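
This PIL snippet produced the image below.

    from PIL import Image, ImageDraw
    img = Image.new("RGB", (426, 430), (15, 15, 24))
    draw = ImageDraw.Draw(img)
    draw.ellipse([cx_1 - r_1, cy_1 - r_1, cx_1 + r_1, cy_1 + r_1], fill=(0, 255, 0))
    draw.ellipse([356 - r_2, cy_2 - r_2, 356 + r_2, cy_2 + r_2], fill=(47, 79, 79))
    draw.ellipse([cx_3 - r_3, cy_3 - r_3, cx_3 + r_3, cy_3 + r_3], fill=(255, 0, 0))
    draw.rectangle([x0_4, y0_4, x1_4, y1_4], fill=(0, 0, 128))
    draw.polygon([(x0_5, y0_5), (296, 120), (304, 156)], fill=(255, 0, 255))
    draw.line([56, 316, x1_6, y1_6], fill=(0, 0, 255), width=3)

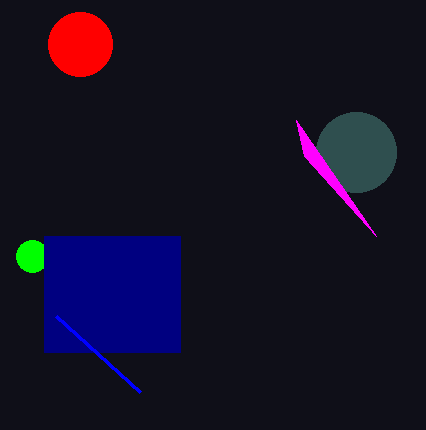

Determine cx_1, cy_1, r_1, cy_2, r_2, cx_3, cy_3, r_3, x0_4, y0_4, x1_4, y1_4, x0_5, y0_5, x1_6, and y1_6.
cx_1 = 32; cy_1 = 256; r_1 = 16; cy_2 = 152; r_2 = 40; cx_3 = 80; cy_3 = 44; r_3 = 32; x0_4 = 44; y0_4 = 236; x1_4 = 180; y1_4 = 352; x0_5 = 376; y0_5 = 236; x1_6 = 140; y1_6 = 392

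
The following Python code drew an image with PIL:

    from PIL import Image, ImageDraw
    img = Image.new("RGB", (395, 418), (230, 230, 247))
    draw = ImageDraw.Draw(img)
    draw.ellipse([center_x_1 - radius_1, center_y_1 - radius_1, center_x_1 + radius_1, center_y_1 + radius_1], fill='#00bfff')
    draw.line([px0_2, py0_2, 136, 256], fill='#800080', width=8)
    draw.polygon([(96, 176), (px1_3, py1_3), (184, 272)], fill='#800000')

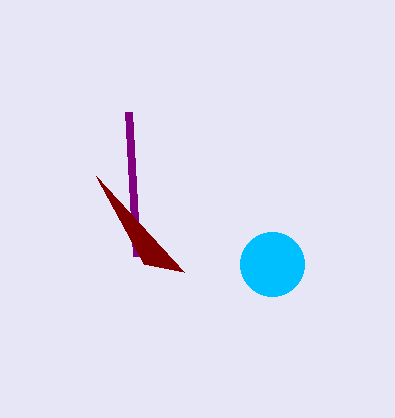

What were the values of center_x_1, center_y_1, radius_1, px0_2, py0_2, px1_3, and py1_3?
center_x_1 = 272; center_y_1 = 264; radius_1 = 32; px0_2 = 128; py0_2 = 112; px1_3 = 144; py1_3 = 264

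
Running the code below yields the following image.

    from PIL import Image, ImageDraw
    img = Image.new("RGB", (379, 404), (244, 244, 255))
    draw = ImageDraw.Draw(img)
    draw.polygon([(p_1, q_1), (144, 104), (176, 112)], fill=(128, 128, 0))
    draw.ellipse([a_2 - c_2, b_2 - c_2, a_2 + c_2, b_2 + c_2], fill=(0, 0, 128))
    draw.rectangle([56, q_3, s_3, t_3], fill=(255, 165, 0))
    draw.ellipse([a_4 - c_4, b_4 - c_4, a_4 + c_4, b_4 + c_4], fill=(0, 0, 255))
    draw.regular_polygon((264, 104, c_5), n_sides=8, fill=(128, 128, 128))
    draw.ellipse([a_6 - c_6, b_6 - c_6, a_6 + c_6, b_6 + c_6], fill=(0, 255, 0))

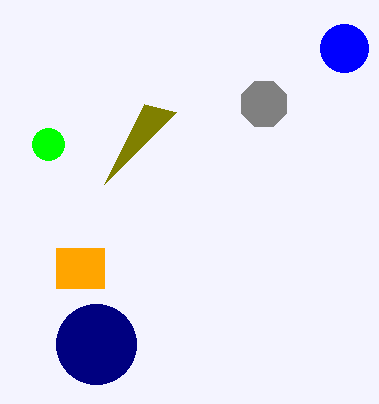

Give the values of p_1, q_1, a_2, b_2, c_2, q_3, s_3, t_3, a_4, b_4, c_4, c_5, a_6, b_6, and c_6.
p_1 = 104, q_1 = 184, a_2 = 96, b_2 = 344, c_2 = 40, q_3 = 248, s_3 = 104, t_3 = 288, a_4 = 344, b_4 = 48, c_4 = 24, c_5 = 24, a_6 = 48, b_6 = 144, c_6 = 16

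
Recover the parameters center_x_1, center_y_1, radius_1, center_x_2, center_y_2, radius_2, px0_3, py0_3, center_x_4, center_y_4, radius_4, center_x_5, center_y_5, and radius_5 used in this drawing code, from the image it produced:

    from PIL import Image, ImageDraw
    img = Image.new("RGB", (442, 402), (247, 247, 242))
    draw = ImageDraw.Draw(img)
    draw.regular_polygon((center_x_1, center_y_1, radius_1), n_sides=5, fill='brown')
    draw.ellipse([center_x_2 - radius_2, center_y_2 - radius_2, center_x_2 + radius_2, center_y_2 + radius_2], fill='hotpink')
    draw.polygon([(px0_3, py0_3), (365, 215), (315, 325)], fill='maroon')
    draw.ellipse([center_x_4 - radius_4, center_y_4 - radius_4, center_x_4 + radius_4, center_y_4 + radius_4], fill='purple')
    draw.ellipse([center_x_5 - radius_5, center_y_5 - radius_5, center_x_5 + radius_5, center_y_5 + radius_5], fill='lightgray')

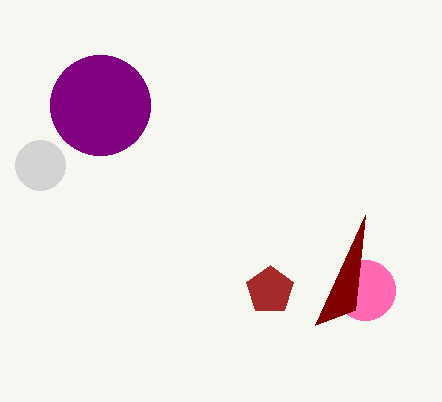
center_x_1 = 270
center_y_1 = 290
radius_1 = 25
center_x_2 = 365
center_y_2 = 290
radius_2 = 30
px0_3 = 355
py0_3 = 310
center_x_4 = 100
center_y_4 = 105
radius_4 = 50
center_x_5 = 40
center_y_5 = 165
radius_5 = 25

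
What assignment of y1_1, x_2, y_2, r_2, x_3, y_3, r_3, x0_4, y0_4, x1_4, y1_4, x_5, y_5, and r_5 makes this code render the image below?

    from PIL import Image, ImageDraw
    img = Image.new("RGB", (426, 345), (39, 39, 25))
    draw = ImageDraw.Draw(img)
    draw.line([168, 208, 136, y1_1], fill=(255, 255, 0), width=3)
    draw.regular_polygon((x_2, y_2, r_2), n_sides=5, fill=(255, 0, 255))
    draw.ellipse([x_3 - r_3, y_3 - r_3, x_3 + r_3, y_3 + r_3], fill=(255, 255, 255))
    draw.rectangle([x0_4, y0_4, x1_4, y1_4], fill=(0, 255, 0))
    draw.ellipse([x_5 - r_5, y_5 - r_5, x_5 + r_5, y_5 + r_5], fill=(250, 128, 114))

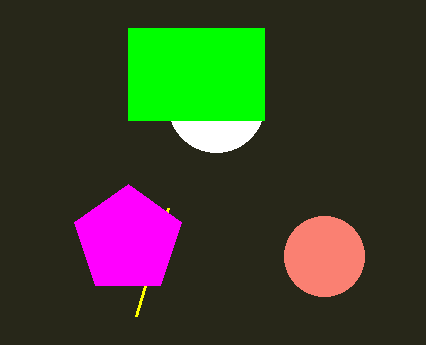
y1_1 = 316
x_2 = 128
y_2 = 240
r_2 = 56
x_3 = 216
y_3 = 104
r_3 = 48
x0_4 = 128
y0_4 = 28
x1_4 = 264
y1_4 = 120
x_5 = 324
y_5 = 256
r_5 = 40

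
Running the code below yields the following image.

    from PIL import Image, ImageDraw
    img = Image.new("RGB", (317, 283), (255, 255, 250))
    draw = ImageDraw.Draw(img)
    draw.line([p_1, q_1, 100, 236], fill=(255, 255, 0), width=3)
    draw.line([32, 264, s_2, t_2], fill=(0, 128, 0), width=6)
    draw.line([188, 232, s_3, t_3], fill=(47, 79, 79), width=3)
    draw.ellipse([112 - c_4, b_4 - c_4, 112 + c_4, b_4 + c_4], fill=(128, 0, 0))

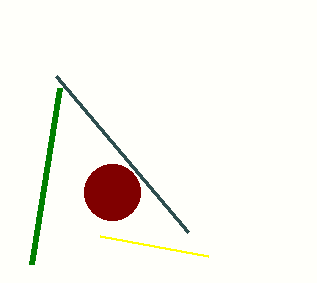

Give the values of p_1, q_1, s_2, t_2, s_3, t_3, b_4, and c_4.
p_1 = 208
q_1 = 256
s_2 = 60
t_2 = 88
s_3 = 56
t_3 = 76
b_4 = 192
c_4 = 28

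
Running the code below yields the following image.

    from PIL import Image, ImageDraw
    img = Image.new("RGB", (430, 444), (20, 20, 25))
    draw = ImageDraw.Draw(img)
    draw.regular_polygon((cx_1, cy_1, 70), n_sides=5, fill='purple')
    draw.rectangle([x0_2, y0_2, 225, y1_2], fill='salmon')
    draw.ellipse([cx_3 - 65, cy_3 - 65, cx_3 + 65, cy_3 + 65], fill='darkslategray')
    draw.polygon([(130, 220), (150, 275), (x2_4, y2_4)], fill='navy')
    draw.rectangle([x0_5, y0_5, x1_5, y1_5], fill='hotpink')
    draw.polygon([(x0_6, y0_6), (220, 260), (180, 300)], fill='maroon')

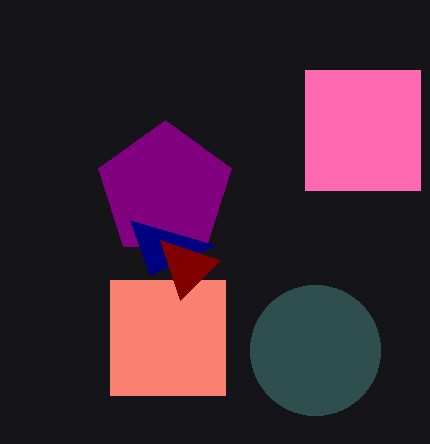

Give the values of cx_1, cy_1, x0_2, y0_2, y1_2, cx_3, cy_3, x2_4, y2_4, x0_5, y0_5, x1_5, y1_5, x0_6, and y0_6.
cx_1 = 165, cy_1 = 190, x0_2 = 110, y0_2 = 280, y1_2 = 395, cx_3 = 315, cy_3 = 350, x2_4 = 215, y2_4 = 245, x0_5 = 305, y0_5 = 70, x1_5 = 420, y1_5 = 190, x0_6 = 160, y0_6 = 240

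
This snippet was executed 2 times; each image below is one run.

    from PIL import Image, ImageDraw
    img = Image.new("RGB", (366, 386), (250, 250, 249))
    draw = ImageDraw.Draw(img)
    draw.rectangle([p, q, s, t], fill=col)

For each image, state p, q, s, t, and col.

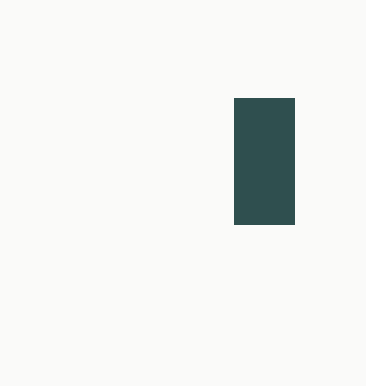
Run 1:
p = 234, q = 98, s = 294, t = 224, col = 'darkslategray'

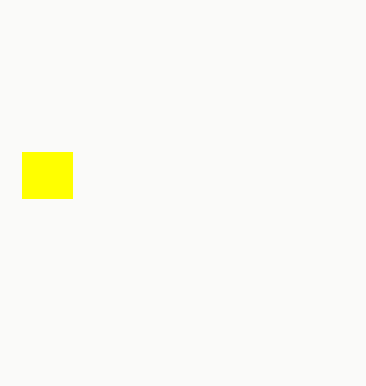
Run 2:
p = 22, q = 152, s = 72, t = 198, col = 'yellow'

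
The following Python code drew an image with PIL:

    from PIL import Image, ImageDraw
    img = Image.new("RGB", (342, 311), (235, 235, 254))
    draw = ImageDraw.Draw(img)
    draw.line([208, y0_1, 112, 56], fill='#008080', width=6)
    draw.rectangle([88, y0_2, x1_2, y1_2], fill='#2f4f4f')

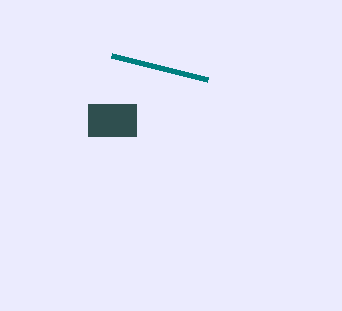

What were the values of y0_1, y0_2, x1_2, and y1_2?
y0_1 = 80
y0_2 = 104
x1_2 = 136
y1_2 = 136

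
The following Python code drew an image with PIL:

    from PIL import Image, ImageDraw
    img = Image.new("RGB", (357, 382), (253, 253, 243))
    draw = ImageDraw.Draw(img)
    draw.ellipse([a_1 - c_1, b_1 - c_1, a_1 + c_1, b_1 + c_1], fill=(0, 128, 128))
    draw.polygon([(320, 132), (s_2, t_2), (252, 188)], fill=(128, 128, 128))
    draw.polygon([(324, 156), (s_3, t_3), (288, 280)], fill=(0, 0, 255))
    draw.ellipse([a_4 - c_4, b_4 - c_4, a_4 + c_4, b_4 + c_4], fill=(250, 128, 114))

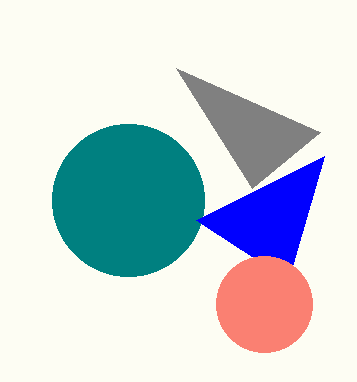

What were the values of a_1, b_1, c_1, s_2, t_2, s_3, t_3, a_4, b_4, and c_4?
a_1 = 128; b_1 = 200; c_1 = 76; s_2 = 176; t_2 = 68; s_3 = 196; t_3 = 220; a_4 = 264; b_4 = 304; c_4 = 48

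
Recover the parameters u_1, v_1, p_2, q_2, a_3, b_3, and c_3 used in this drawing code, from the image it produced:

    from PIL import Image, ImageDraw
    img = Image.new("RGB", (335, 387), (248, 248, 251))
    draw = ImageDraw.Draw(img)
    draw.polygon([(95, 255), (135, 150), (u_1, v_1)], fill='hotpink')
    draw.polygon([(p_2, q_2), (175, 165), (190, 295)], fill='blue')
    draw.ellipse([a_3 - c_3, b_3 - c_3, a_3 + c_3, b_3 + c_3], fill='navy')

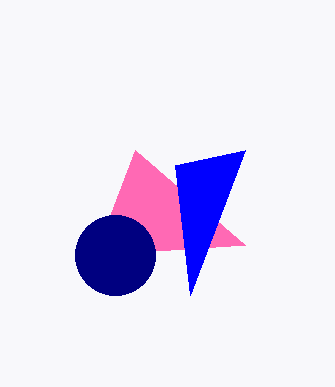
u_1 = 245; v_1 = 245; p_2 = 245; q_2 = 150; a_3 = 115; b_3 = 255; c_3 = 40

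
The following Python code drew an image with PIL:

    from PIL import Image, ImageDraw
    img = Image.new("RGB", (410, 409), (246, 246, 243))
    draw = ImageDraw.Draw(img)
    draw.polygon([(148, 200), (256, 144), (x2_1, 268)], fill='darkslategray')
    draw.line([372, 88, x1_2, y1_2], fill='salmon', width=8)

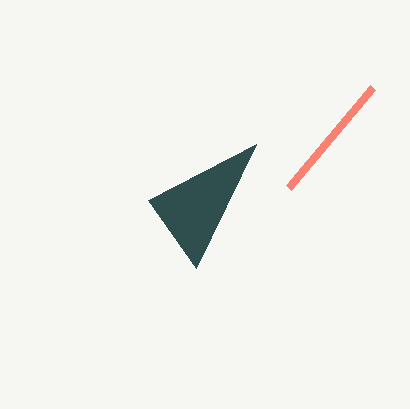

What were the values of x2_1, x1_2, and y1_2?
x2_1 = 196, x1_2 = 288, y1_2 = 188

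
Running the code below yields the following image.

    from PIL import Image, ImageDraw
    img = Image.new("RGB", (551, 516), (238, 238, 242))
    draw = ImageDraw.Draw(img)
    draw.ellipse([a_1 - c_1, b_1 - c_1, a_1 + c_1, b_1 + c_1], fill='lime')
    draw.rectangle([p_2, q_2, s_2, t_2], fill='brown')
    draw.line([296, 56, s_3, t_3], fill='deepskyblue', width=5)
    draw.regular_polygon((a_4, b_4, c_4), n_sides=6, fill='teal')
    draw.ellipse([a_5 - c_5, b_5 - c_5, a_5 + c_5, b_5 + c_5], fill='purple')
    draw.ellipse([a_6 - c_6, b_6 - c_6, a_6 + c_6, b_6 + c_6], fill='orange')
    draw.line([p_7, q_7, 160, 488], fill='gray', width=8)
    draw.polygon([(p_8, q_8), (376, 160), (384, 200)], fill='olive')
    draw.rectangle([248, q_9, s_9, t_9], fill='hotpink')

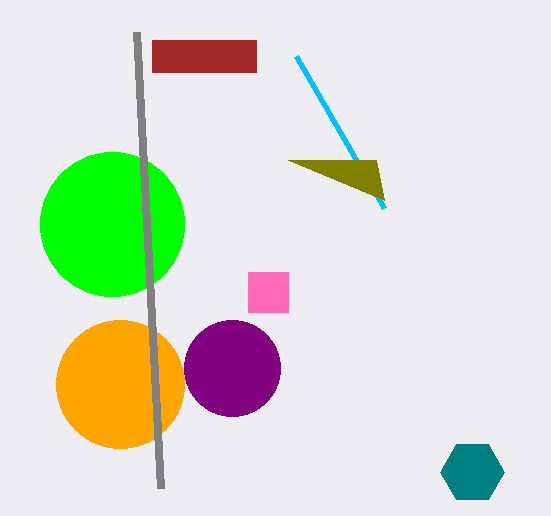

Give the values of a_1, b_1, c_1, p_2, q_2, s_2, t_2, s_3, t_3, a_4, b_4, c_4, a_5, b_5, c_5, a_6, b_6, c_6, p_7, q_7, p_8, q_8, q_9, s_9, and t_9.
a_1 = 112; b_1 = 224; c_1 = 72; p_2 = 152; q_2 = 40; s_2 = 256; t_2 = 72; s_3 = 384; t_3 = 208; a_4 = 472; b_4 = 472; c_4 = 32; a_5 = 232; b_5 = 368; c_5 = 48; a_6 = 120; b_6 = 384; c_6 = 64; p_7 = 136; q_7 = 32; p_8 = 288; q_8 = 160; q_9 = 272; s_9 = 288; t_9 = 312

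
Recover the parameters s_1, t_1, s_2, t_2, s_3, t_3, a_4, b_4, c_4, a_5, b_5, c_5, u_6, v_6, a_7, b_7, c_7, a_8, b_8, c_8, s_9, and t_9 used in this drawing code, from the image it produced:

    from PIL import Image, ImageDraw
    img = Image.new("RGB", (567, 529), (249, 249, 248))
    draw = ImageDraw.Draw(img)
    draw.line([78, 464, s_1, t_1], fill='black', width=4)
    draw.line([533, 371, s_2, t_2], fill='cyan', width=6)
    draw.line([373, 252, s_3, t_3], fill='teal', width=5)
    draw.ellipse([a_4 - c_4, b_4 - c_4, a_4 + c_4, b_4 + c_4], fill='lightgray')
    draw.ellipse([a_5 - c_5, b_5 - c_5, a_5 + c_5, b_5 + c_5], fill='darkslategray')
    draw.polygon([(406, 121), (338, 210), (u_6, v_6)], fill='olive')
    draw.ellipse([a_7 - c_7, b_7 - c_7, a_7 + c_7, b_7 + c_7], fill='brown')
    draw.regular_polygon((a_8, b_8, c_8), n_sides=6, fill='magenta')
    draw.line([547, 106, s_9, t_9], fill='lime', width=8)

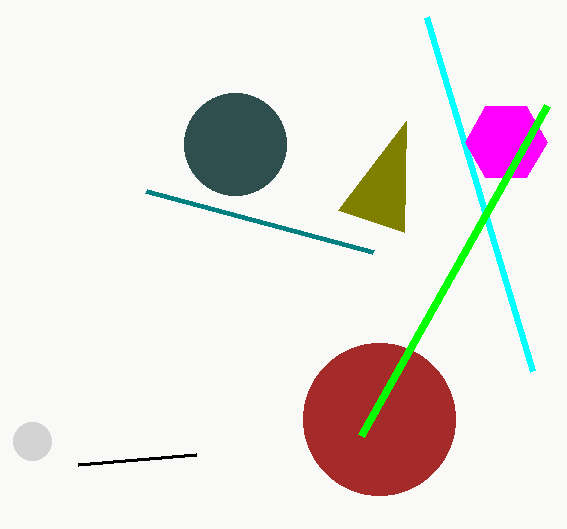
s_1 = 196
t_1 = 454
s_2 = 427
t_2 = 17
s_3 = 146
t_3 = 191
a_4 = 32
b_4 = 441
c_4 = 19
a_5 = 235
b_5 = 144
c_5 = 51
u_6 = 404
v_6 = 232
a_7 = 379
b_7 = 419
c_7 = 76
a_8 = 506
b_8 = 142
c_8 = 41
s_9 = 361
t_9 = 436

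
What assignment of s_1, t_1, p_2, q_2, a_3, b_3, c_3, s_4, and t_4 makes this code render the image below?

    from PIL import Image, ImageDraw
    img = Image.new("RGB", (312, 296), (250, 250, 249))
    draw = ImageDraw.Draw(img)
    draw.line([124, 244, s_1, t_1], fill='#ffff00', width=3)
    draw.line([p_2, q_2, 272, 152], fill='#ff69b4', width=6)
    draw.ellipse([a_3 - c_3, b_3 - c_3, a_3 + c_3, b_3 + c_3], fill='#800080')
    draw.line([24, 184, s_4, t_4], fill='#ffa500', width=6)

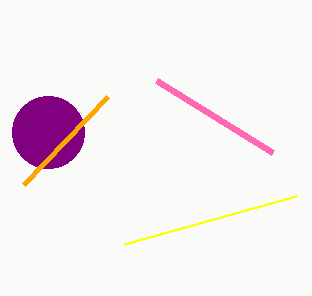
s_1 = 296, t_1 = 196, p_2 = 156, q_2 = 80, a_3 = 48, b_3 = 132, c_3 = 36, s_4 = 108, t_4 = 96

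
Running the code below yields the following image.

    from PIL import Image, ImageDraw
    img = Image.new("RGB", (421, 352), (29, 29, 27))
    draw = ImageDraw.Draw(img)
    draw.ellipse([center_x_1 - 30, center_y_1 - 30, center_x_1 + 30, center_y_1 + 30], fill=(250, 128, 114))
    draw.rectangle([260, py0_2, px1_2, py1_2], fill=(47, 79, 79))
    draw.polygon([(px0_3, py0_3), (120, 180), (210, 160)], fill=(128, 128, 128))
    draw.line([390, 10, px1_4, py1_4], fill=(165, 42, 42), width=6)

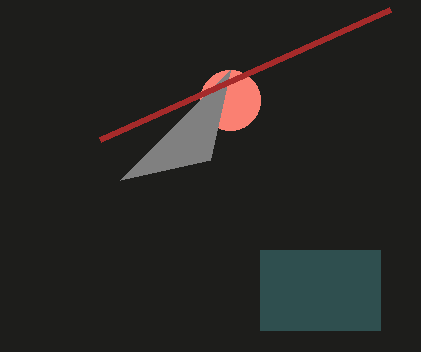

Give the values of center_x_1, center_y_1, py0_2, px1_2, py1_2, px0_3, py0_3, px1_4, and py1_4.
center_x_1 = 230
center_y_1 = 100
py0_2 = 250
px1_2 = 380
py1_2 = 330
px0_3 = 230
py0_3 = 70
px1_4 = 100
py1_4 = 140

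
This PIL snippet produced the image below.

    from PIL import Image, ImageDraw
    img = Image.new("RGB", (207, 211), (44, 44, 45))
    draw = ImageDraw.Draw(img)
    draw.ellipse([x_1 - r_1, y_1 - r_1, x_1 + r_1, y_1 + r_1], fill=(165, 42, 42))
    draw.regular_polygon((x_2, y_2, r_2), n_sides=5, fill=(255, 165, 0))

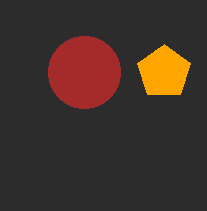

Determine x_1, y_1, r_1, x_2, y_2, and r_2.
x_1 = 84, y_1 = 72, r_1 = 36, x_2 = 164, y_2 = 72, r_2 = 28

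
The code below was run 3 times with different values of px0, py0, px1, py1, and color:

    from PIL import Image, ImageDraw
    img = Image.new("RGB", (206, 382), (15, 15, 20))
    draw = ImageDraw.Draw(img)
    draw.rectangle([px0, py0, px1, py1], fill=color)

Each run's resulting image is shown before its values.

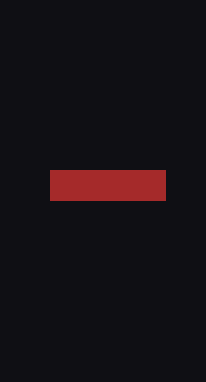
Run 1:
px0 = 50; py0 = 170; px1 = 165; py1 = 200; color = 'brown'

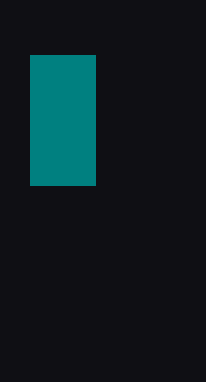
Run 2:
px0 = 30, py0 = 55, px1 = 95, py1 = 185, color = 'teal'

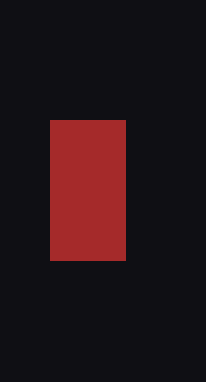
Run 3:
px0 = 50
py0 = 120
px1 = 125
py1 = 260
color = 'brown'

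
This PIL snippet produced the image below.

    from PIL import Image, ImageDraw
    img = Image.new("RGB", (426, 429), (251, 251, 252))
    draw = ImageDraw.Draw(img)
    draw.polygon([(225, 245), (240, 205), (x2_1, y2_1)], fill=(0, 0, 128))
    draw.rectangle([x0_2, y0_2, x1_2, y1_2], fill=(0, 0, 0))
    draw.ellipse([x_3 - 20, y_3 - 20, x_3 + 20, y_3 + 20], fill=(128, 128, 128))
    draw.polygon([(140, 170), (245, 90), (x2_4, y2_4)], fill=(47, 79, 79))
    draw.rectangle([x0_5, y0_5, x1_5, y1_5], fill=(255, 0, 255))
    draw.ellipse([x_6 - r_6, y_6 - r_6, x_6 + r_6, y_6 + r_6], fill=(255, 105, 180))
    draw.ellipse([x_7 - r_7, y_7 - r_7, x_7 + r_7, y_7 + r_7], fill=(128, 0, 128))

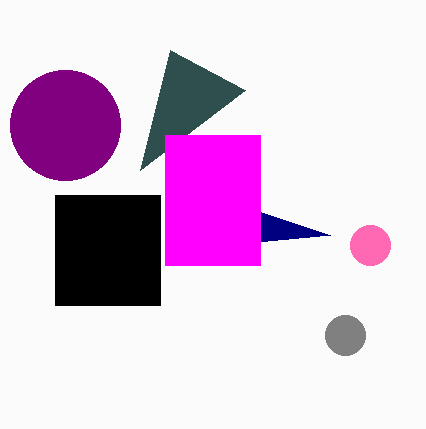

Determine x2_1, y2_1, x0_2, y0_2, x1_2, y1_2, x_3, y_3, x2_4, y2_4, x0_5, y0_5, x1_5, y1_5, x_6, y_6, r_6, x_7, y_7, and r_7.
x2_1 = 330
y2_1 = 235
x0_2 = 55
y0_2 = 195
x1_2 = 160
y1_2 = 305
x_3 = 345
y_3 = 335
x2_4 = 170
y2_4 = 50
x0_5 = 165
y0_5 = 135
x1_5 = 260
y1_5 = 265
x_6 = 370
y_6 = 245
r_6 = 20
x_7 = 65
y_7 = 125
r_7 = 55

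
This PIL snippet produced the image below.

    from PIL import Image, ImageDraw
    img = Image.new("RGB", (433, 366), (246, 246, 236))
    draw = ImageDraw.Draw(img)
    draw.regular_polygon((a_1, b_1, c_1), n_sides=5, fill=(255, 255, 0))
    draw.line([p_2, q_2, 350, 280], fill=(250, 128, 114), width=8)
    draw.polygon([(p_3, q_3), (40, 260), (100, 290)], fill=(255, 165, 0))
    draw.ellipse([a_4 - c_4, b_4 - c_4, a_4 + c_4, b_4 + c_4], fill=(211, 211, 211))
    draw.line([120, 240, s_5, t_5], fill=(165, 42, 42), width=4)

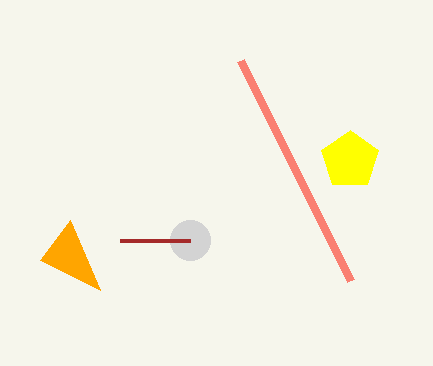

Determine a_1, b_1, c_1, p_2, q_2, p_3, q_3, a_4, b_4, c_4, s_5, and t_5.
a_1 = 350; b_1 = 160; c_1 = 30; p_2 = 240; q_2 = 60; p_3 = 70; q_3 = 220; a_4 = 190; b_4 = 240; c_4 = 20; s_5 = 190; t_5 = 240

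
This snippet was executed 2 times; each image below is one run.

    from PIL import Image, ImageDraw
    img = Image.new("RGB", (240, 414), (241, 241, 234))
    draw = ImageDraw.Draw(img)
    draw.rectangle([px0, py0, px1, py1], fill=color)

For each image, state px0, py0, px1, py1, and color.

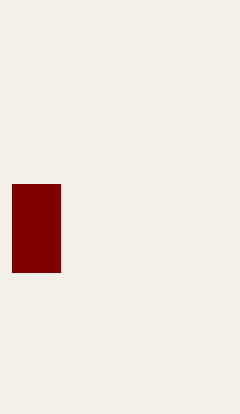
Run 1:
px0 = 12, py0 = 184, px1 = 60, py1 = 272, color = 'maroon'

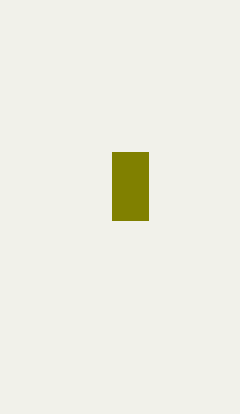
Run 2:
px0 = 112
py0 = 152
px1 = 148
py1 = 220
color = 'olive'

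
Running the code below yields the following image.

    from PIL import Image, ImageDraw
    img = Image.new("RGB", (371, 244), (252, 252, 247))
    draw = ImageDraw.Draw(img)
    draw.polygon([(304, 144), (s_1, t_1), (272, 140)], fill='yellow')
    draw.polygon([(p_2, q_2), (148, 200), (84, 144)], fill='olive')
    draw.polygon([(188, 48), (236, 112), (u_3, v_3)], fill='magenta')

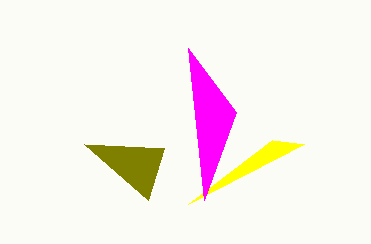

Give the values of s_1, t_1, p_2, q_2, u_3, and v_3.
s_1 = 188
t_1 = 204
p_2 = 164
q_2 = 148
u_3 = 204
v_3 = 200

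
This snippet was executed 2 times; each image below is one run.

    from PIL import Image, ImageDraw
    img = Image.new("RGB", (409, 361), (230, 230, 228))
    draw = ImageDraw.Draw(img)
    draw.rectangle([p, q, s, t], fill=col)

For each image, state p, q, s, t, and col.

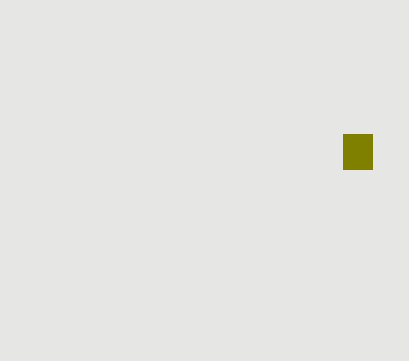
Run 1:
p = 343
q = 134
s = 372
t = 169
col = 'olive'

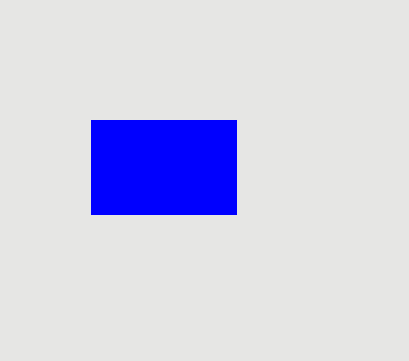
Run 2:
p = 91
q = 120
s = 236
t = 214
col = 'blue'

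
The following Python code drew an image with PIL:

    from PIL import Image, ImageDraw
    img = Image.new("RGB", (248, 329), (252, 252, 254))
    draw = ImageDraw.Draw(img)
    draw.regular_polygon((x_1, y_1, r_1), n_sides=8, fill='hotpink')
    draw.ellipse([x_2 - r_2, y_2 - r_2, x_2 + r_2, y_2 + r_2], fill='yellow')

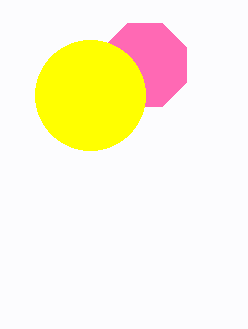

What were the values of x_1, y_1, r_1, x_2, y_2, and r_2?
x_1 = 145; y_1 = 65; r_1 = 45; x_2 = 90; y_2 = 95; r_2 = 55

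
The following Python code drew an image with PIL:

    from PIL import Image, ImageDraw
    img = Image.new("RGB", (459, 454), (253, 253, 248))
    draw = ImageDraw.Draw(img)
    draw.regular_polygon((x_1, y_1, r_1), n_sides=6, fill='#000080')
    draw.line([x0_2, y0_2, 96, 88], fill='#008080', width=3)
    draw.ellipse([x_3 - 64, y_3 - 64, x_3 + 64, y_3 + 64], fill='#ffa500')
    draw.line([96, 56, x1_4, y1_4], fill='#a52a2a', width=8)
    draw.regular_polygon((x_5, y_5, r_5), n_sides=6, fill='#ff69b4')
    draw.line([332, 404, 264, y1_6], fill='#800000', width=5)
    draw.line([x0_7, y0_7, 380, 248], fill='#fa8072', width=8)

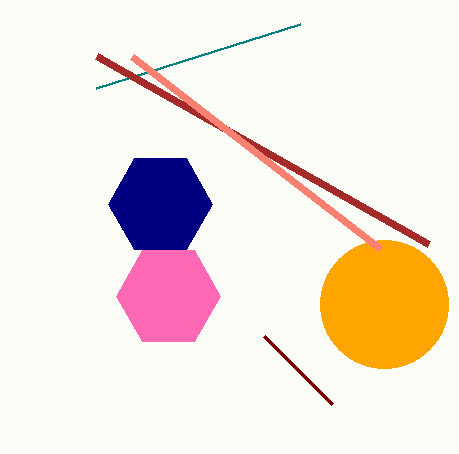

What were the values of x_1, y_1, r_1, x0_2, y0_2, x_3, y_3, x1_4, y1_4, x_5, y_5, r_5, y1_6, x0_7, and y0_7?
x_1 = 160
y_1 = 204
r_1 = 52
x0_2 = 300
y0_2 = 24
x_3 = 384
y_3 = 304
x1_4 = 428
y1_4 = 244
x_5 = 168
y_5 = 296
r_5 = 52
y1_6 = 336
x0_7 = 132
y0_7 = 56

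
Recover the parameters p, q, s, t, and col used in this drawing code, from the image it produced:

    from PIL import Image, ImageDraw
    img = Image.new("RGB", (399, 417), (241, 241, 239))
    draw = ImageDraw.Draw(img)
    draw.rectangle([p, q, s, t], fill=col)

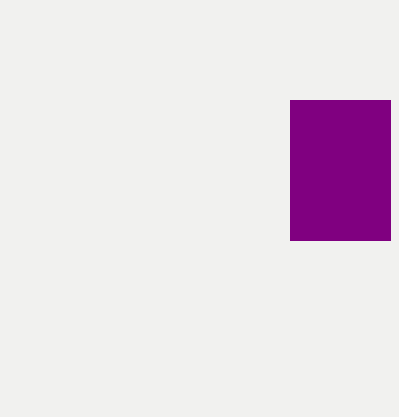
p = 290, q = 100, s = 390, t = 240, col = 'purple'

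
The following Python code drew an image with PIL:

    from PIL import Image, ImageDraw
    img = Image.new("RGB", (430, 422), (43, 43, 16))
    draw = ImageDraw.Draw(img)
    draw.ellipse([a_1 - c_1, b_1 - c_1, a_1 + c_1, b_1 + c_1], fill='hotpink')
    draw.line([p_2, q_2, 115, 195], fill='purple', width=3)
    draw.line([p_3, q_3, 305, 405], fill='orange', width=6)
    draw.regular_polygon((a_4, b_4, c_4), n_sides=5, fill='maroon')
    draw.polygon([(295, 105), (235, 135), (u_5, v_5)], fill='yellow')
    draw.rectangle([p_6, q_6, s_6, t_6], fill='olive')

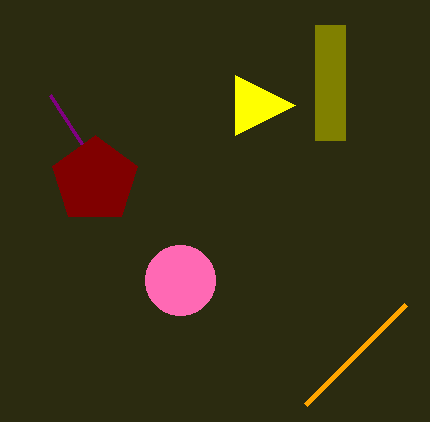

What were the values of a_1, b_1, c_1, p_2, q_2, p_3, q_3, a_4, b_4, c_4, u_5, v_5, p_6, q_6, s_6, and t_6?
a_1 = 180, b_1 = 280, c_1 = 35, p_2 = 50, q_2 = 95, p_3 = 405, q_3 = 305, a_4 = 95, b_4 = 180, c_4 = 45, u_5 = 235, v_5 = 75, p_6 = 315, q_6 = 25, s_6 = 345, t_6 = 140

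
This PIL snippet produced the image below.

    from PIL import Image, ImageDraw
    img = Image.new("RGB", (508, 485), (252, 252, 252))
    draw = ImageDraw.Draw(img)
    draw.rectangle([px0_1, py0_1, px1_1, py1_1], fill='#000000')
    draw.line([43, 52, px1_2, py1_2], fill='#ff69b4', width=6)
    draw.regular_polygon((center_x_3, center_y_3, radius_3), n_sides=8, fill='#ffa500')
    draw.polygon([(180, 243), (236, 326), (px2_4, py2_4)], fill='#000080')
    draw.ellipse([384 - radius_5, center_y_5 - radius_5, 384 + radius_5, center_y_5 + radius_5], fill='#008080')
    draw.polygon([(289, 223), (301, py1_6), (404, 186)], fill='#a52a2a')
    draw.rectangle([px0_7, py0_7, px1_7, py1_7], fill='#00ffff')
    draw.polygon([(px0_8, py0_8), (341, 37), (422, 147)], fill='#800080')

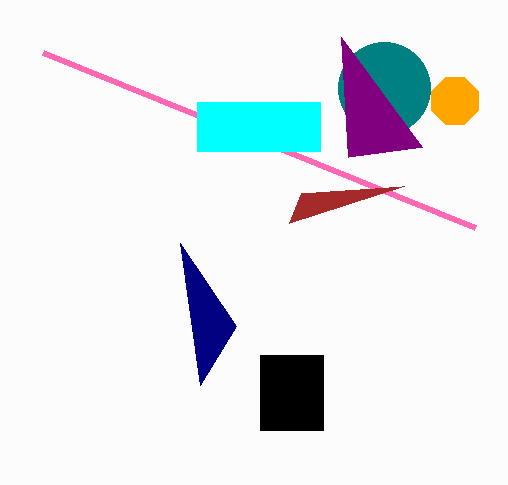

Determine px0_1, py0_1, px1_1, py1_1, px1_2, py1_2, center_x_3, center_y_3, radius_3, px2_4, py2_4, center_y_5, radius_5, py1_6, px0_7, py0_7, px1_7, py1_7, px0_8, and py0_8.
px0_1 = 260
py0_1 = 355
px1_1 = 323
py1_1 = 430
px1_2 = 475
py1_2 = 227
center_x_3 = 455
center_y_3 = 101
radius_3 = 25
px2_4 = 200
py2_4 = 385
center_y_5 = 88
radius_5 = 46
py1_6 = 193
px0_7 = 197
py0_7 = 102
px1_7 = 320
py1_7 = 151
px0_8 = 348
py0_8 = 157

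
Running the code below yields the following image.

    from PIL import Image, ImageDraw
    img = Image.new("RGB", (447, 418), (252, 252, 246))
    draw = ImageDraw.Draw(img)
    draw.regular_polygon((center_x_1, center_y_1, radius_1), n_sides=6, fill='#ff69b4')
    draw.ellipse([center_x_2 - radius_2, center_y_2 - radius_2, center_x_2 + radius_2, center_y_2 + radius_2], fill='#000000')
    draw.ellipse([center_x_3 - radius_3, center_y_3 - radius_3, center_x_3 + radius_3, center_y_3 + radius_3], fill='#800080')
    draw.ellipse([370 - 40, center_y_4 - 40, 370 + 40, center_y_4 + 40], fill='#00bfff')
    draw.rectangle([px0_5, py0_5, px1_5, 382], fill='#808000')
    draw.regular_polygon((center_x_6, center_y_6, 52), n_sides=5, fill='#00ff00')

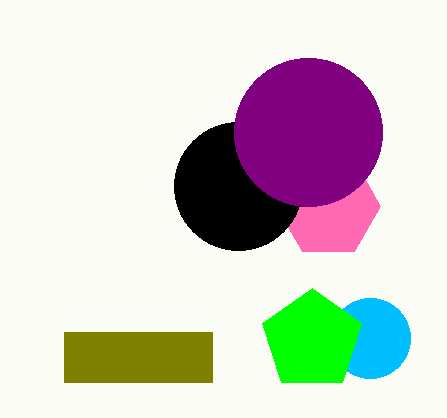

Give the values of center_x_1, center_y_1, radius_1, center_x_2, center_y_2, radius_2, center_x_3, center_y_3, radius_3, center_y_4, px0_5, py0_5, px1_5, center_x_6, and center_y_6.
center_x_1 = 328; center_y_1 = 206; radius_1 = 52; center_x_2 = 238; center_y_2 = 186; radius_2 = 64; center_x_3 = 308; center_y_3 = 132; radius_3 = 74; center_y_4 = 338; px0_5 = 64; py0_5 = 332; px1_5 = 212; center_x_6 = 312; center_y_6 = 340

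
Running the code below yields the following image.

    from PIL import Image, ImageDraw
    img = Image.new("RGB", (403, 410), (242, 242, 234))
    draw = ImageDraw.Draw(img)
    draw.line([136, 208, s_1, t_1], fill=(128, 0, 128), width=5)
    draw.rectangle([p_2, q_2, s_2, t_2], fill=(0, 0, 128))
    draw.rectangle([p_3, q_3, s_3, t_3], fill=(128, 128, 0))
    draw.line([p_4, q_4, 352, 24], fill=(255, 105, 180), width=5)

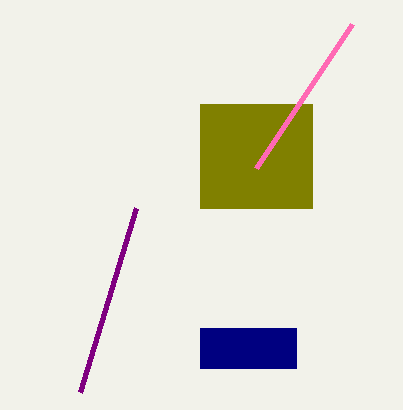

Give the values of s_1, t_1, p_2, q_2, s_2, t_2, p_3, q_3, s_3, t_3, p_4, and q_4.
s_1 = 80, t_1 = 392, p_2 = 200, q_2 = 328, s_2 = 296, t_2 = 368, p_3 = 200, q_3 = 104, s_3 = 312, t_3 = 208, p_4 = 256, q_4 = 168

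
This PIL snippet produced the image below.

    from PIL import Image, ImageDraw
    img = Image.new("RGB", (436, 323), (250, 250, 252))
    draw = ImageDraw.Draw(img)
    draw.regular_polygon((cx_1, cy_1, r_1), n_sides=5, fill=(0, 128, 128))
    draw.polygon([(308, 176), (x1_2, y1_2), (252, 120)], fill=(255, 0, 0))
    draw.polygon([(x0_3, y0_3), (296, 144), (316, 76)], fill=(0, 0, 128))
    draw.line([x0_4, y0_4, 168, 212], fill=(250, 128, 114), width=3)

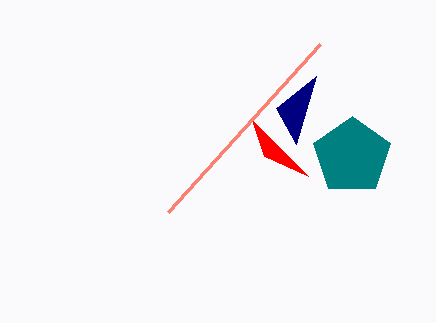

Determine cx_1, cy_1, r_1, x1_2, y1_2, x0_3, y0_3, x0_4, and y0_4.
cx_1 = 352
cy_1 = 156
r_1 = 40
x1_2 = 264
y1_2 = 156
x0_3 = 276
y0_3 = 108
x0_4 = 320
y0_4 = 44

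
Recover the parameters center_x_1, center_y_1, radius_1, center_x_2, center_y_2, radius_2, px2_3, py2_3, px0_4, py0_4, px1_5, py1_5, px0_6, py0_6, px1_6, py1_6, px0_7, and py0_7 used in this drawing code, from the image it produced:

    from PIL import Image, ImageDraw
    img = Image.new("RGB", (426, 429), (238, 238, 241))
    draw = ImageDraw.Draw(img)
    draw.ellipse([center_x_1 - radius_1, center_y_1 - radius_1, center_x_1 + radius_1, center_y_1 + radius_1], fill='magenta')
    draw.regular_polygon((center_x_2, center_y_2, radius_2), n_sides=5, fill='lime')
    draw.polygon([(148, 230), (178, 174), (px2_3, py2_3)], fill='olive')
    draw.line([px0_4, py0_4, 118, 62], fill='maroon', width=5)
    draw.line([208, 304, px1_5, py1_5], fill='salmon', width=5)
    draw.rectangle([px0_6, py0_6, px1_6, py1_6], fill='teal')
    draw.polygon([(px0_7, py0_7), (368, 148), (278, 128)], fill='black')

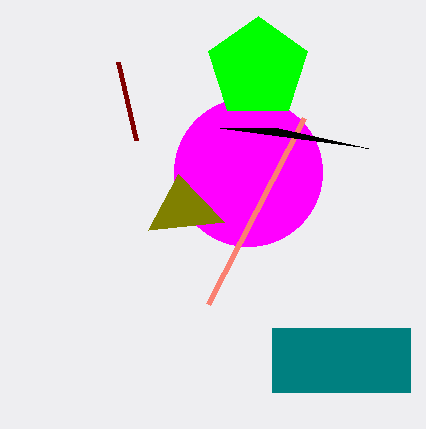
center_x_1 = 248; center_y_1 = 172; radius_1 = 74; center_x_2 = 258; center_y_2 = 68; radius_2 = 52; px2_3 = 224; py2_3 = 222; px0_4 = 136; py0_4 = 140; px1_5 = 304; py1_5 = 118; px0_6 = 272; py0_6 = 328; px1_6 = 410; py1_6 = 392; px0_7 = 220; py0_7 = 128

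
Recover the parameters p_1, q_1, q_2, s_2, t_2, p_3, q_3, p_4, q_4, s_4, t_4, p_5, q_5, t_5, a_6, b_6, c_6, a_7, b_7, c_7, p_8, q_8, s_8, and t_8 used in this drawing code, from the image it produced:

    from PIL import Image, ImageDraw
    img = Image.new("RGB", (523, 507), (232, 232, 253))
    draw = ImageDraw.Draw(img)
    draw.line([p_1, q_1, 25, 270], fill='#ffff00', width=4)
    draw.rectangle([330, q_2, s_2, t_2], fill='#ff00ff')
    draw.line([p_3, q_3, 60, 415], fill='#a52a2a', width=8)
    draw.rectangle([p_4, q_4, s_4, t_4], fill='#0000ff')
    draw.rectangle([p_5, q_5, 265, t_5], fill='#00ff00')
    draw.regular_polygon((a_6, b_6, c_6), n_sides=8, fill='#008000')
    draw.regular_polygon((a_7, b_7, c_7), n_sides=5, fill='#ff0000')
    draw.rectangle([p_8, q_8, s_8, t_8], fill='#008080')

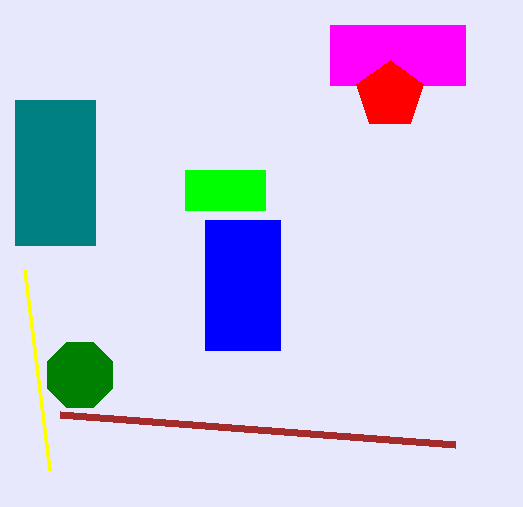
p_1 = 50; q_1 = 470; q_2 = 25; s_2 = 465; t_2 = 85; p_3 = 455; q_3 = 445; p_4 = 205; q_4 = 220; s_4 = 280; t_4 = 350; p_5 = 185; q_5 = 170; t_5 = 210; a_6 = 80; b_6 = 375; c_6 = 35; a_7 = 390; b_7 = 95; c_7 = 35; p_8 = 15; q_8 = 100; s_8 = 95; t_8 = 245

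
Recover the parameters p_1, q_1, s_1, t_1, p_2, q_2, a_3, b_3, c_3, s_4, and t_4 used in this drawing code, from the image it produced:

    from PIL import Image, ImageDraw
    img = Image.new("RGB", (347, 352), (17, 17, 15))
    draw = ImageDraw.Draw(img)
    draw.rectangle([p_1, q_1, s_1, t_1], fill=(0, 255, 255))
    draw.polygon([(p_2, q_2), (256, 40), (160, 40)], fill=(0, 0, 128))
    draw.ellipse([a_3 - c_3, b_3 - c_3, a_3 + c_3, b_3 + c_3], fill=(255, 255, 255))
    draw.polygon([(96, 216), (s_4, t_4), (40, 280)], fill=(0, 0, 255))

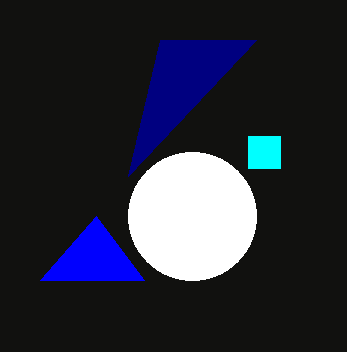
p_1 = 248; q_1 = 136; s_1 = 280; t_1 = 168; p_2 = 128; q_2 = 176; a_3 = 192; b_3 = 216; c_3 = 64; s_4 = 144; t_4 = 280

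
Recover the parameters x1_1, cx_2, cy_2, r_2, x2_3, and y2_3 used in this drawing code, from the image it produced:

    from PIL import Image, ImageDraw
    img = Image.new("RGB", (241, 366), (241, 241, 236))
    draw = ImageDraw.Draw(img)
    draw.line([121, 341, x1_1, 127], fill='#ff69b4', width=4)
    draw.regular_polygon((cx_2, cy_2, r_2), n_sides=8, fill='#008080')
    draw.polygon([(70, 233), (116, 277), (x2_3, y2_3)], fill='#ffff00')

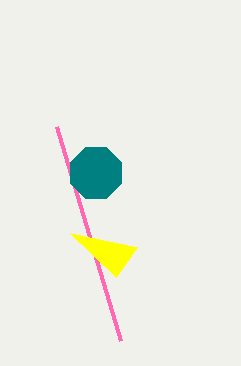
x1_1 = 57; cx_2 = 96; cy_2 = 173; r_2 = 28; x2_3 = 137; y2_3 = 247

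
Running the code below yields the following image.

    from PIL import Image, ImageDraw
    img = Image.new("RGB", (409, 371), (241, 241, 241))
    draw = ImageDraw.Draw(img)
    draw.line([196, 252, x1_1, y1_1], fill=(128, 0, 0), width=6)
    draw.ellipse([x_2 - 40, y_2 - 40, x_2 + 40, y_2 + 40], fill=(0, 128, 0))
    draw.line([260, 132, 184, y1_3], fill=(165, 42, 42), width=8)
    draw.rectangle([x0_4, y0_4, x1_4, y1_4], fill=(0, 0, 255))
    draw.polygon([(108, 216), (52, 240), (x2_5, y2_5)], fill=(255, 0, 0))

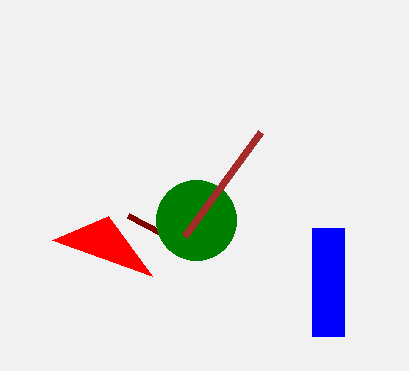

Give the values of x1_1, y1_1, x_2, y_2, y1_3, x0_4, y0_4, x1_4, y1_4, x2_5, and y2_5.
x1_1 = 128; y1_1 = 216; x_2 = 196; y_2 = 220; y1_3 = 236; x0_4 = 312; y0_4 = 228; x1_4 = 344; y1_4 = 336; x2_5 = 152; y2_5 = 276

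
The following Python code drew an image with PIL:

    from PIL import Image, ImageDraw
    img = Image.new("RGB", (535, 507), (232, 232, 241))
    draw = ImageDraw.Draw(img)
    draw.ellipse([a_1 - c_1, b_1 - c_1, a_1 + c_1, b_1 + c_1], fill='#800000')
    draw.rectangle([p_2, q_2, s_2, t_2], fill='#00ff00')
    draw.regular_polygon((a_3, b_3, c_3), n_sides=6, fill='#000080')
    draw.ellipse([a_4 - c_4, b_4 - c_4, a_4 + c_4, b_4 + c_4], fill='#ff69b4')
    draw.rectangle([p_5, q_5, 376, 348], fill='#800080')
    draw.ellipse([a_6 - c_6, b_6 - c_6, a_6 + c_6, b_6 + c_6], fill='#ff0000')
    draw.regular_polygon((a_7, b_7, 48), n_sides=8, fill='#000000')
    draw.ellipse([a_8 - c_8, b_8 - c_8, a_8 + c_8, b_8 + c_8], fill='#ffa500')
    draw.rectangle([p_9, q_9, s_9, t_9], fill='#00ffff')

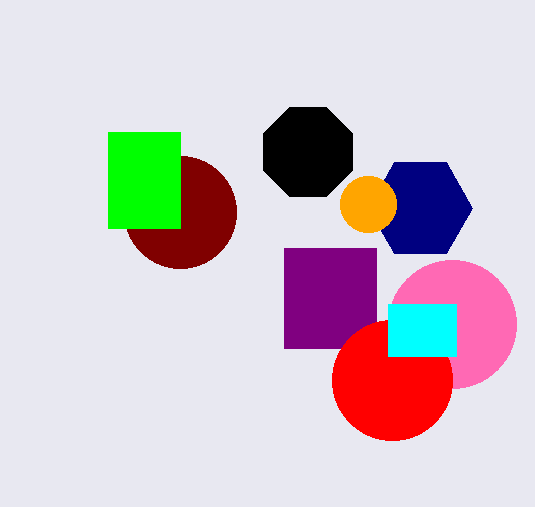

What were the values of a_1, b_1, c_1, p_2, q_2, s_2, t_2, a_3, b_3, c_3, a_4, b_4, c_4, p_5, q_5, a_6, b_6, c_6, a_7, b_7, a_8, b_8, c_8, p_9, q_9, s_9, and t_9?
a_1 = 180, b_1 = 212, c_1 = 56, p_2 = 108, q_2 = 132, s_2 = 180, t_2 = 228, a_3 = 420, b_3 = 208, c_3 = 52, a_4 = 452, b_4 = 324, c_4 = 64, p_5 = 284, q_5 = 248, a_6 = 392, b_6 = 380, c_6 = 60, a_7 = 308, b_7 = 152, a_8 = 368, b_8 = 204, c_8 = 28, p_9 = 388, q_9 = 304, s_9 = 456, t_9 = 356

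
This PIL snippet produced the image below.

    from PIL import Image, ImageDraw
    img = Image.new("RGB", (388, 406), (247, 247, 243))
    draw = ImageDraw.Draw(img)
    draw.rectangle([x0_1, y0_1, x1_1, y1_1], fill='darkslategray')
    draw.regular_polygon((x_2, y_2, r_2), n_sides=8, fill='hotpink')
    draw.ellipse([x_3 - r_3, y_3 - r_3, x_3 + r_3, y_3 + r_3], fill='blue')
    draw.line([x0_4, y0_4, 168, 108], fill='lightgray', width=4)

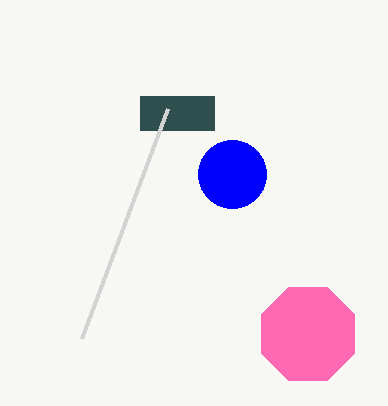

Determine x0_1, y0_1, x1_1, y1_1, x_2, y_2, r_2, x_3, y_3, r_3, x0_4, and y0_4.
x0_1 = 140, y0_1 = 96, x1_1 = 214, y1_1 = 130, x_2 = 308, y_2 = 334, r_2 = 50, x_3 = 232, y_3 = 174, r_3 = 34, x0_4 = 82, y0_4 = 338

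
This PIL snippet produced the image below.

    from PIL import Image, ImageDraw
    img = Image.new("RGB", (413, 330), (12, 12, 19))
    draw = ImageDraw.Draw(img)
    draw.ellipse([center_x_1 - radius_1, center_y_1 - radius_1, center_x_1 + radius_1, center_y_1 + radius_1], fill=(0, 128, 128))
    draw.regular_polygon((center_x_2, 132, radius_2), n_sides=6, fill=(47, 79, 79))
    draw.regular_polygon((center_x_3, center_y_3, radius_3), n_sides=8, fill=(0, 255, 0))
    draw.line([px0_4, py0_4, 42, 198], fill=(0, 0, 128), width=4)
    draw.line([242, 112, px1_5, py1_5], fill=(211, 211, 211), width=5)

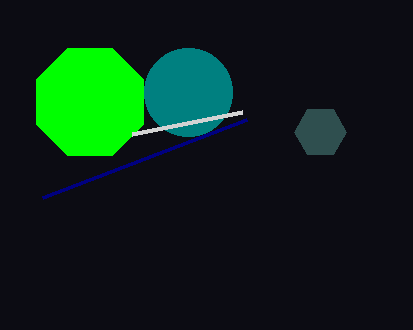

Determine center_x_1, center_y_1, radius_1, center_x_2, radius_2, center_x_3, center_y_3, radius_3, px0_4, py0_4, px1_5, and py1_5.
center_x_1 = 188
center_y_1 = 92
radius_1 = 44
center_x_2 = 320
radius_2 = 26
center_x_3 = 90
center_y_3 = 102
radius_3 = 58
px0_4 = 246
py0_4 = 120
px1_5 = 132
py1_5 = 134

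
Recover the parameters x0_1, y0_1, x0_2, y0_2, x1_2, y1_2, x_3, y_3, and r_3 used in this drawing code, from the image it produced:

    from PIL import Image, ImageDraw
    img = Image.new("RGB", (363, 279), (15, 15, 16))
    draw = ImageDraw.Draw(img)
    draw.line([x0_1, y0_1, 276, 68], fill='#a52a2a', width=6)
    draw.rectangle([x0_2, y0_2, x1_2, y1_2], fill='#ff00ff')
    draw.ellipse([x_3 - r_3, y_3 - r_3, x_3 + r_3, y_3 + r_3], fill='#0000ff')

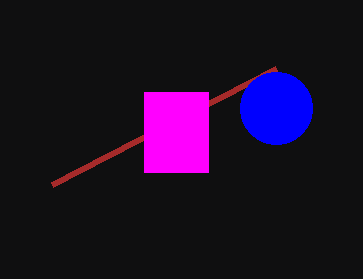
x0_1 = 52; y0_1 = 184; x0_2 = 144; y0_2 = 92; x1_2 = 208; y1_2 = 172; x_3 = 276; y_3 = 108; r_3 = 36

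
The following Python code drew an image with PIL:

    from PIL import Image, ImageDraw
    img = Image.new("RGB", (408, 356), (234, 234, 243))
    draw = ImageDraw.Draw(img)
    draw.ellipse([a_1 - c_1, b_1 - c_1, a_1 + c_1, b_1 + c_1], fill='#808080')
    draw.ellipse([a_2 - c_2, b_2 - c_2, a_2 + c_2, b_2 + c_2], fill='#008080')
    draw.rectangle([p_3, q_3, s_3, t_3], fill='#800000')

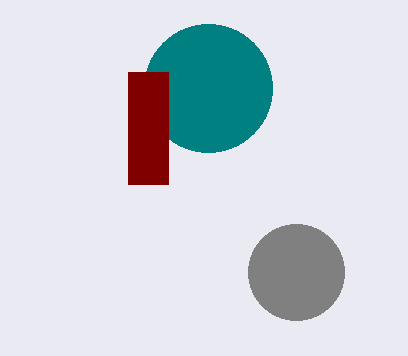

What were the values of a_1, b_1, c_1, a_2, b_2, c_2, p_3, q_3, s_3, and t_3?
a_1 = 296, b_1 = 272, c_1 = 48, a_2 = 208, b_2 = 88, c_2 = 64, p_3 = 128, q_3 = 72, s_3 = 168, t_3 = 184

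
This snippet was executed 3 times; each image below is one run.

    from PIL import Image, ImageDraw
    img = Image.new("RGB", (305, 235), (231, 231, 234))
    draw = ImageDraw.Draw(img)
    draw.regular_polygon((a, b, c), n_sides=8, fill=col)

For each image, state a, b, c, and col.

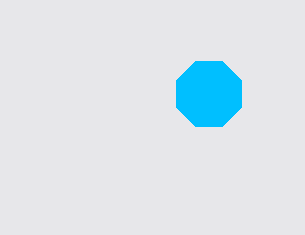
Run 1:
a = 209; b = 94; c = 35; col = 'deepskyblue'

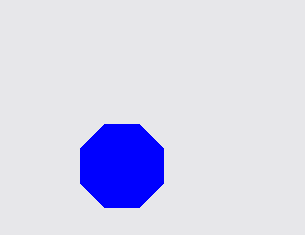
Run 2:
a = 122
b = 166
c = 45
col = 'blue'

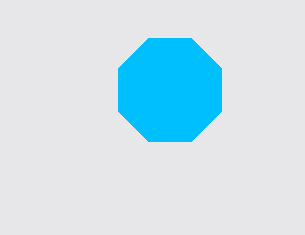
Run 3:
a = 170, b = 90, c = 56, col = 'deepskyblue'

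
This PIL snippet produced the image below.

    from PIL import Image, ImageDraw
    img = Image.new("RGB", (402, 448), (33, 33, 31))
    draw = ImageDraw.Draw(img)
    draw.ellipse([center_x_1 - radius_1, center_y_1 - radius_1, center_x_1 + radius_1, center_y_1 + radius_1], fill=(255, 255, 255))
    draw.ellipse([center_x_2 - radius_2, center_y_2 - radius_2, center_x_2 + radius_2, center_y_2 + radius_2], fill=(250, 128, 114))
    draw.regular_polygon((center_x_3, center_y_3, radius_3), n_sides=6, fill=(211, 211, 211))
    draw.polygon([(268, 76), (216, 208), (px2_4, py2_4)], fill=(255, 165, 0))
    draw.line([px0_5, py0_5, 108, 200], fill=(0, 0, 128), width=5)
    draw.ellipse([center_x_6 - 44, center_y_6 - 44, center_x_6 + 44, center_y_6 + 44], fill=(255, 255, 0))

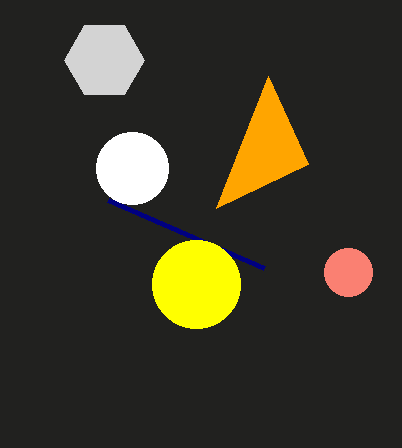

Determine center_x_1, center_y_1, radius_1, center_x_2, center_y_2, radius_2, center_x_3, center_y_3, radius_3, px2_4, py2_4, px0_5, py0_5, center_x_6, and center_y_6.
center_x_1 = 132
center_y_1 = 168
radius_1 = 36
center_x_2 = 348
center_y_2 = 272
radius_2 = 24
center_x_3 = 104
center_y_3 = 60
radius_3 = 40
px2_4 = 308
py2_4 = 164
px0_5 = 264
py0_5 = 268
center_x_6 = 196
center_y_6 = 284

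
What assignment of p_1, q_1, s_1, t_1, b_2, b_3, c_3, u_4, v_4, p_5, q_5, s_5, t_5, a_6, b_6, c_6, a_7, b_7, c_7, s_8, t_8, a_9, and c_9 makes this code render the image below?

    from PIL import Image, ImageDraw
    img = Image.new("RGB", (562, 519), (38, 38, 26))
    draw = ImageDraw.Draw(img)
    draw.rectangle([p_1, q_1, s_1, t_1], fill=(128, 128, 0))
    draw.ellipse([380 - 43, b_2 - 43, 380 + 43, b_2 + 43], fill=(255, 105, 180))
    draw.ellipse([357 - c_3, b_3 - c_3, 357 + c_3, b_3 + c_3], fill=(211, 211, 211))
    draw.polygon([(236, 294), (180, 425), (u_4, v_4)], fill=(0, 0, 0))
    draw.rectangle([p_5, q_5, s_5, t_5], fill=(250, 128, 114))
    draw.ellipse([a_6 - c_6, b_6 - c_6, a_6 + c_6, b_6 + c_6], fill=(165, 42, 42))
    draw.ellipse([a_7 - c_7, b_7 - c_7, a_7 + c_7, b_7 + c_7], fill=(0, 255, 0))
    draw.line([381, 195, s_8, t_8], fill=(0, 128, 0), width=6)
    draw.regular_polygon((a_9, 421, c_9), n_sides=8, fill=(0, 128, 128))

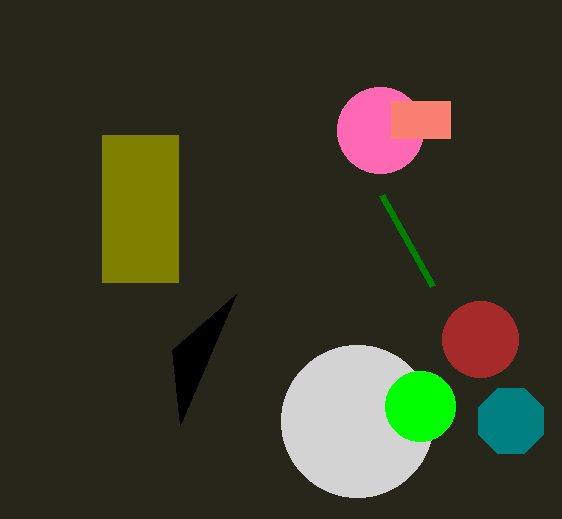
p_1 = 102
q_1 = 135
s_1 = 178
t_1 = 282
b_2 = 130
b_3 = 421
c_3 = 76
u_4 = 172
v_4 = 350
p_5 = 391
q_5 = 101
s_5 = 450
t_5 = 138
a_6 = 480
b_6 = 339
c_6 = 38
a_7 = 420
b_7 = 406
c_7 = 35
s_8 = 432
t_8 = 286
a_9 = 511
c_9 = 35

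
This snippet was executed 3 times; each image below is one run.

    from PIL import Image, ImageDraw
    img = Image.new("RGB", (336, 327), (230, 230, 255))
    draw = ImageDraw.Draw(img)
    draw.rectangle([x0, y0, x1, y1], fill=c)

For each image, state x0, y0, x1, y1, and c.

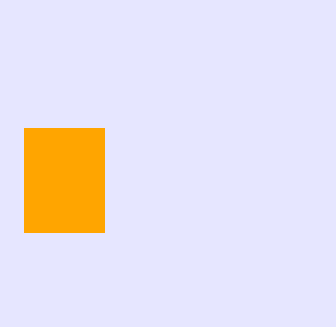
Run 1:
x0 = 24, y0 = 128, x1 = 104, y1 = 232, c = 'orange'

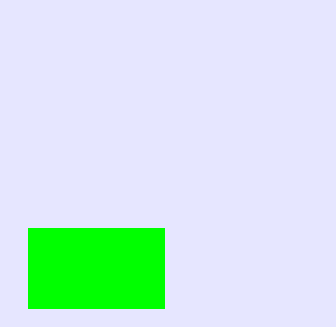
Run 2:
x0 = 28
y0 = 228
x1 = 164
y1 = 308
c = 'lime'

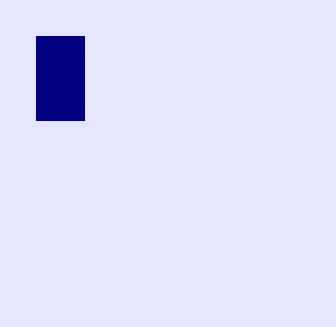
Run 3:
x0 = 36
y0 = 36
x1 = 84
y1 = 120
c = 'navy'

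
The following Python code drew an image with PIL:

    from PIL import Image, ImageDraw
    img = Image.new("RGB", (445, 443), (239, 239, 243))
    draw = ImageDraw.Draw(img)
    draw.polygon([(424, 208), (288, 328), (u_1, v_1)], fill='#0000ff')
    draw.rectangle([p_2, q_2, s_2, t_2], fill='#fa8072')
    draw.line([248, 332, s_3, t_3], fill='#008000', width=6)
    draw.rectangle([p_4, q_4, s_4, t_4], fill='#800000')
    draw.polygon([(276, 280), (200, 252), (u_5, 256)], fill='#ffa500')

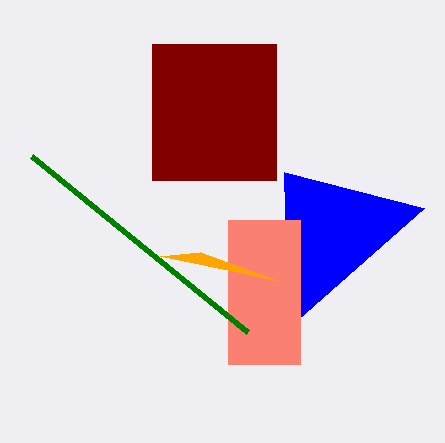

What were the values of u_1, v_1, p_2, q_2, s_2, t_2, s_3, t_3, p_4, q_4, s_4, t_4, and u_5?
u_1 = 284
v_1 = 172
p_2 = 228
q_2 = 220
s_2 = 300
t_2 = 364
s_3 = 32
t_3 = 156
p_4 = 152
q_4 = 44
s_4 = 276
t_4 = 180
u_5 = 160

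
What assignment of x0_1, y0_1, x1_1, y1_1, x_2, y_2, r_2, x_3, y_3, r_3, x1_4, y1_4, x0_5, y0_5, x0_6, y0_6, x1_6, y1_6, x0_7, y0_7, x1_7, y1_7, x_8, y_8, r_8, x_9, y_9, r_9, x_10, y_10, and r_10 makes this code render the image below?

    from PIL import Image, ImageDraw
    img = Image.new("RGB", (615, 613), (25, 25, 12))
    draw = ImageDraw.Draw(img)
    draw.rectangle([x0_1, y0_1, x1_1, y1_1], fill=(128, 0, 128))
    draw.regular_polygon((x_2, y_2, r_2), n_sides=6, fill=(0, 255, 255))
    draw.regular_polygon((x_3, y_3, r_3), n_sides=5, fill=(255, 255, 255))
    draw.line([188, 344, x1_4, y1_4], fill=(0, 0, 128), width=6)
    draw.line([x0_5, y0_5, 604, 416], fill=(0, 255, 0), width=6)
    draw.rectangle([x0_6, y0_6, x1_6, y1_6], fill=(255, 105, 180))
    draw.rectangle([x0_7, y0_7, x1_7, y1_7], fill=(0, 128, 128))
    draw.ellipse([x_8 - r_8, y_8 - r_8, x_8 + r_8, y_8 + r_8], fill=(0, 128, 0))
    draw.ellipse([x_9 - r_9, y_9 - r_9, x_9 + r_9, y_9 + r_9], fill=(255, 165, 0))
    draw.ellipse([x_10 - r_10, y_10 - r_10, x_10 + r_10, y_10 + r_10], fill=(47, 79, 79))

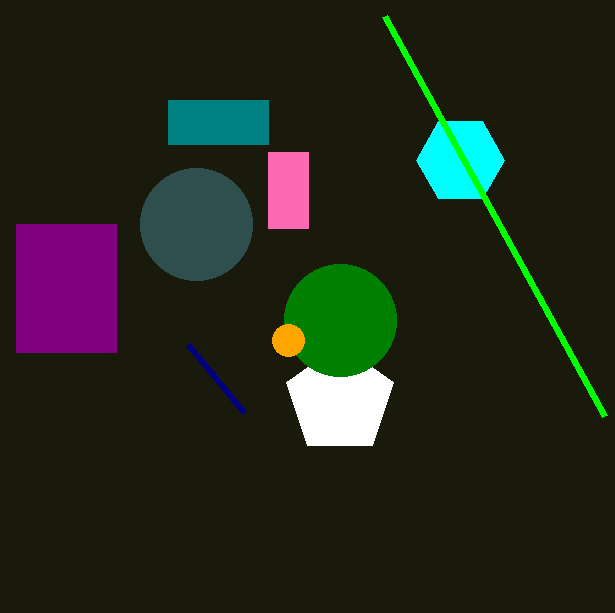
x0_1 = 16, y0_1 = 224, x1_1 = 116, y1_1 = 352, x_2 = 460, y_2 = 160, r_2 = 44, x_3 = 340, y_3 = 400, r_3 = 56, x1_4 = 244, y1_4 = 412, x0_5 = 384, y0_5 = 16, x0_6 = 268, y0_6 = 152, x1_6 = 308, y1_6 = 228, x0_7 = 168, y0_7 = 100, x1_7 = 268, y1_7 = 144, x_8 = 340, y_8 = 320, r_8 = 56, x_9 = 288, y_9 = 340, r_9 = 16, x_10 = 196, y_10 = 224, r_10 = 56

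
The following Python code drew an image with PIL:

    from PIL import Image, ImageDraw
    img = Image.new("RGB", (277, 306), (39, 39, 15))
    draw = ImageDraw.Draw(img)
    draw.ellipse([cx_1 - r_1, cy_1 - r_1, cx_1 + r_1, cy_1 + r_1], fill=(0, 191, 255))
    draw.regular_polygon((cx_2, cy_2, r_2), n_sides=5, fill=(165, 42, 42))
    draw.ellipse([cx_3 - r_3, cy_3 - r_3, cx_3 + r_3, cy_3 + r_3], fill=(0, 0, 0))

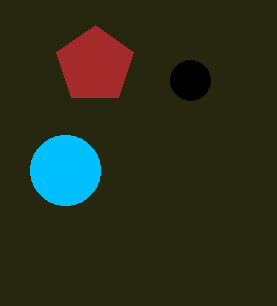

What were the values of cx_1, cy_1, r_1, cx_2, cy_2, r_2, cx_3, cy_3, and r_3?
cx_1 = 65; cy_1 = 170; r_1 = 35; cx_2 = 95; cy_2 = 65; r_2 = 40; cx_3 = 190; cy_3 = 80; r_3 = 20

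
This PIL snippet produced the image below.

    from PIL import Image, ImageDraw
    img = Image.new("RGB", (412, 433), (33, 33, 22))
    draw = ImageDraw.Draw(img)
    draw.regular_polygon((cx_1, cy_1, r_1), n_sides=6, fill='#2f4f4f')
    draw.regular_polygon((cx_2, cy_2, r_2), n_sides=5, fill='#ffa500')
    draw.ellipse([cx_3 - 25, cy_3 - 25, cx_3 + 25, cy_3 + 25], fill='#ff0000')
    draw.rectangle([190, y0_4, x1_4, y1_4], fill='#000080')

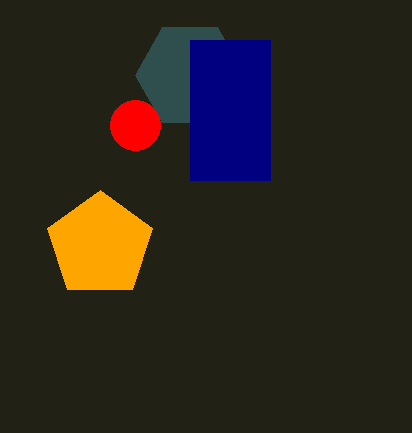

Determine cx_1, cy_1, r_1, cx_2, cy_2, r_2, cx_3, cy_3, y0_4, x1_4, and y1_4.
cx_1 = 190, cy_1 = 75, r_1 = 55, cx_2 = 100, cy_2 = 245, r_2 = 55, cx_3 = 135, cy_3 = 125, y0_4 = 40, x1_4 = 270, y1_4 = 180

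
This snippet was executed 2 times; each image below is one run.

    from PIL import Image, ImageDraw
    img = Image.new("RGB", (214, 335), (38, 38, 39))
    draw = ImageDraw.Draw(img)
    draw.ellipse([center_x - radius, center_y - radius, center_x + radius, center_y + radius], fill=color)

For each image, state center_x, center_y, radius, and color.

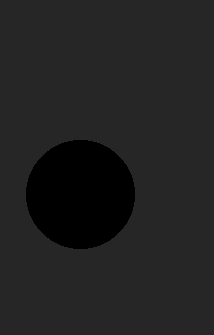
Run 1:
center_x = 80, center_y = 194, radius = 54, color = 'black'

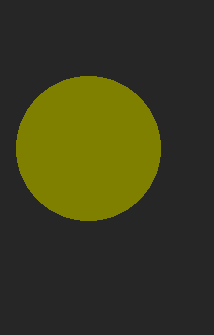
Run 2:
center_x = 88
center_y = 148
radius = 72
color = 'olive'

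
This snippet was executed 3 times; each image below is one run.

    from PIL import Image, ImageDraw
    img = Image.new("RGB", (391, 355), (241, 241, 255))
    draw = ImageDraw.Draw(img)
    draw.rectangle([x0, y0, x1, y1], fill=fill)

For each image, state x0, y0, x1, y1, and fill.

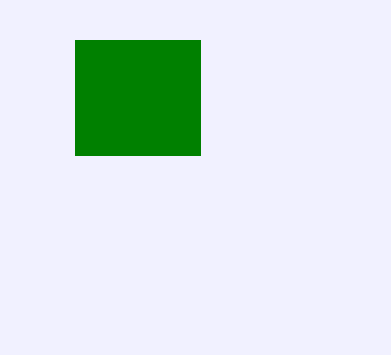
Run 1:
x0 = 75
y0 = 40
x1 = 200
y1 = 155
fill = 'green'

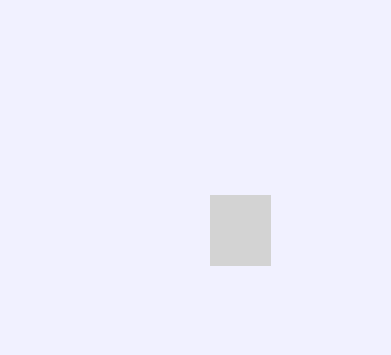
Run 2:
x0 = 210, y0 = 195, x1 = 270, y1 = 265, fill = 'lightgray'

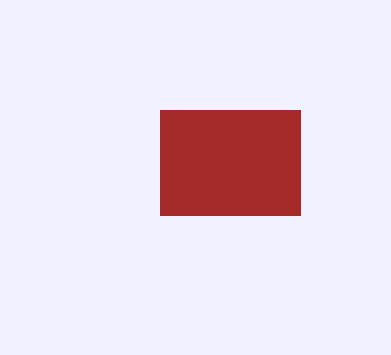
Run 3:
x0 = 160
y0 = 110
x1 = 300
y1 = 215
fill = 'brown'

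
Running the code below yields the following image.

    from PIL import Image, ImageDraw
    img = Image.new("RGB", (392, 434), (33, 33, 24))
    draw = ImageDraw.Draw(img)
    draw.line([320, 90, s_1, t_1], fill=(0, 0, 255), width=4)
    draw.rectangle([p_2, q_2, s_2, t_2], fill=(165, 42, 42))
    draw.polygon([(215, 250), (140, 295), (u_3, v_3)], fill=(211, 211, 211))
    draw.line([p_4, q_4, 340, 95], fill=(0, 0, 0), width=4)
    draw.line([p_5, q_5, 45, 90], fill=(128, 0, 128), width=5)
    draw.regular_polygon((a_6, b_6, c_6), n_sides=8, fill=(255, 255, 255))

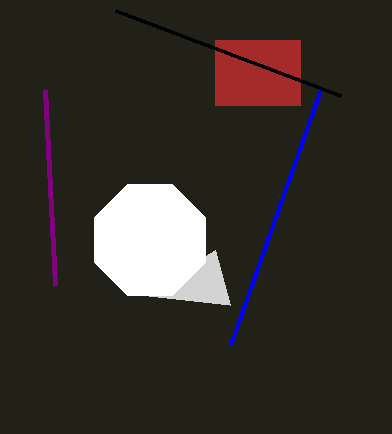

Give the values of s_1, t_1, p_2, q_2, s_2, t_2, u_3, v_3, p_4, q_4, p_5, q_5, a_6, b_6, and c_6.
s_1 = 230, t_1 = 345, p_2 = 215, q_2 = 40, s_2 = 300, t_2 = 105, u_3 = 230, v_3 = 305, p_4 = 115, q_4 = 10, p_5 = 55, q_5 = 285, a_6 = 150, b_6 = 240, c_6 = 60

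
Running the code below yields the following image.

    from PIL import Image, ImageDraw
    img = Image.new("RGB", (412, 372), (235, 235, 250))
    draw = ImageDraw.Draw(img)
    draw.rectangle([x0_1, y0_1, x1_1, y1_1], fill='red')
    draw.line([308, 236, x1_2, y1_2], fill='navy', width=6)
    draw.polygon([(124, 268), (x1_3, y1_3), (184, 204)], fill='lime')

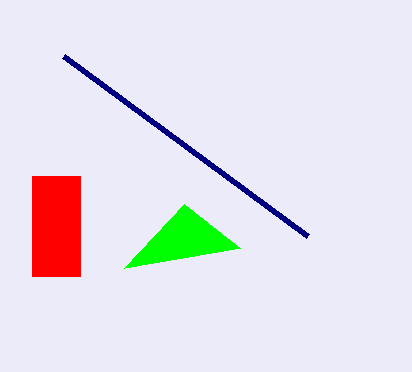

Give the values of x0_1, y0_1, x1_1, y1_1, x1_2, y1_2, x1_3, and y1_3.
x0_1 = 32; y0_1 = 176; x1_1 = 80; y1_1 = 276; x1_2 = 64; y1_2 = 56; x1_3 = 240; y1_3 = 248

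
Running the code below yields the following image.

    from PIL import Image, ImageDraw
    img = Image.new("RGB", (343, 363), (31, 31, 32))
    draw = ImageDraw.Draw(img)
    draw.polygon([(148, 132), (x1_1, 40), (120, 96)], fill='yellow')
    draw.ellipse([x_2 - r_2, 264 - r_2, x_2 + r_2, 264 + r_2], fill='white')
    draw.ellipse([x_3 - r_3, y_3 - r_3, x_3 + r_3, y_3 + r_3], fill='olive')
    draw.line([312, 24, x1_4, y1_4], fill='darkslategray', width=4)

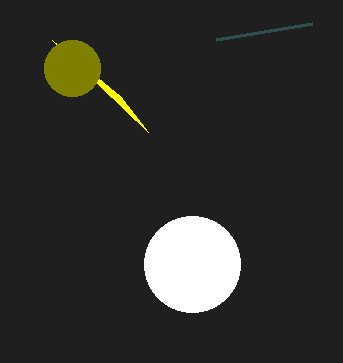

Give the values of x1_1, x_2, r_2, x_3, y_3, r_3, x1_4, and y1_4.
x1_1 = 52
x_2 = 192
r_2 = 48
x_3 = 72
y_3 = 68
r_3 = 28
x1_4 = 216
y1_4 = 40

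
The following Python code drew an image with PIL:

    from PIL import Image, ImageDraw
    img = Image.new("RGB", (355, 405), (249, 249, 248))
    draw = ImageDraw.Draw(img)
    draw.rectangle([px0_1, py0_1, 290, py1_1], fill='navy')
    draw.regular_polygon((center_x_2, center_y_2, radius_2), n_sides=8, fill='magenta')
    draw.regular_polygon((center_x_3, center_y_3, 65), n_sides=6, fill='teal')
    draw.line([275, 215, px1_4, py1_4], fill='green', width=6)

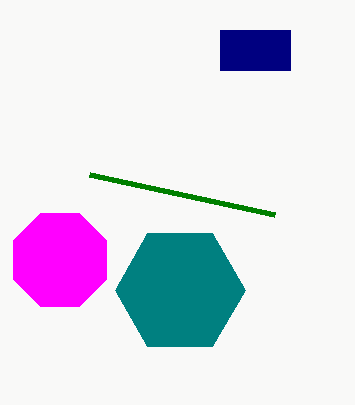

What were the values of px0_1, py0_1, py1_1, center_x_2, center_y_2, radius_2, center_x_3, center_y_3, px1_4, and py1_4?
px0_1 = 220
py0_1 = 30
py1_1 = 70
center_x_2 = 60
center_y_2 = 260
radius_2 = 50
center_x_3 = 180
center_y_3 = 290
px1_4 = 90
py1_4 = 175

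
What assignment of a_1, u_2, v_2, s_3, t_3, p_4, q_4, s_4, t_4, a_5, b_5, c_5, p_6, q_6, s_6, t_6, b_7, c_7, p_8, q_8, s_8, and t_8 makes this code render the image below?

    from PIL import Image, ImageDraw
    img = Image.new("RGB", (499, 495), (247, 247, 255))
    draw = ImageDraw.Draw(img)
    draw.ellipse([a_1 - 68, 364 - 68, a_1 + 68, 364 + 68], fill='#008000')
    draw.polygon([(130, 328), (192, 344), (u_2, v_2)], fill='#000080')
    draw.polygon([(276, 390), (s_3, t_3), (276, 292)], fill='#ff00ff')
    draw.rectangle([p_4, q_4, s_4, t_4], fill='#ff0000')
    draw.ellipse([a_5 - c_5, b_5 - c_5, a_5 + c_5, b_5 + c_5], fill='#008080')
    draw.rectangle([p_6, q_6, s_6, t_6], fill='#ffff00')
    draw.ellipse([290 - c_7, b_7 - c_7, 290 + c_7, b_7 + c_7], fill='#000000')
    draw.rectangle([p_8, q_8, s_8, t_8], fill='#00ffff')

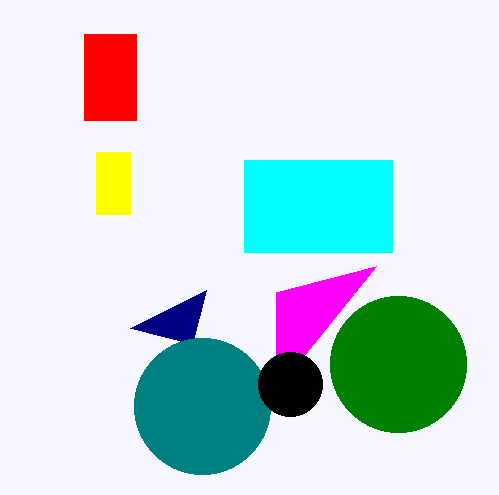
a_1 = 398; u_2 = 206; v_2 = 290; s_3 = 376; t_3 = 266; p_4 = 84; q_4 = 34; s_4 = 136; t_4 = 120; a_5 = 202; b_5 = 406; c_5 = 68; p_6 = 96; q_6 = 152; s_6 = 130; t_6 = 214; b_7 = 384; c_7 = 32; p_8 = 244; q_8 = 160; s_8 = 392; t_8 = 252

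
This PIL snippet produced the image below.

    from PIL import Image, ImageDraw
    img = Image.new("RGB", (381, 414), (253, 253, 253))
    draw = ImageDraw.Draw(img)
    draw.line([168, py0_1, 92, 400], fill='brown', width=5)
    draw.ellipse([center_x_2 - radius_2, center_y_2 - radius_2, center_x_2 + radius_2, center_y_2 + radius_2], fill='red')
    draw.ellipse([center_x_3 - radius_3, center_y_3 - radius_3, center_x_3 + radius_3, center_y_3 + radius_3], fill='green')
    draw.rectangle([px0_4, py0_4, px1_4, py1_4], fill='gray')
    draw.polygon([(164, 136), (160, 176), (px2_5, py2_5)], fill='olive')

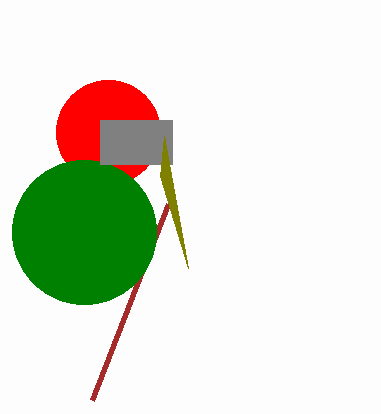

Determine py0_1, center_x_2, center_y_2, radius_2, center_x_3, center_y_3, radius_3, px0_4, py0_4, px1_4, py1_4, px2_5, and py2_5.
py0_1 = 204, center_x_2 = 108, center_y_2 = 132, radius_2 = 52, center_x_3 = 84, center_y_3 = 232, radius_3 = 72, px0_4 = 100, py0_4 = 120, px1_4 = 172, py1_4 = 164, px2_5 = 188, py2_5 = 268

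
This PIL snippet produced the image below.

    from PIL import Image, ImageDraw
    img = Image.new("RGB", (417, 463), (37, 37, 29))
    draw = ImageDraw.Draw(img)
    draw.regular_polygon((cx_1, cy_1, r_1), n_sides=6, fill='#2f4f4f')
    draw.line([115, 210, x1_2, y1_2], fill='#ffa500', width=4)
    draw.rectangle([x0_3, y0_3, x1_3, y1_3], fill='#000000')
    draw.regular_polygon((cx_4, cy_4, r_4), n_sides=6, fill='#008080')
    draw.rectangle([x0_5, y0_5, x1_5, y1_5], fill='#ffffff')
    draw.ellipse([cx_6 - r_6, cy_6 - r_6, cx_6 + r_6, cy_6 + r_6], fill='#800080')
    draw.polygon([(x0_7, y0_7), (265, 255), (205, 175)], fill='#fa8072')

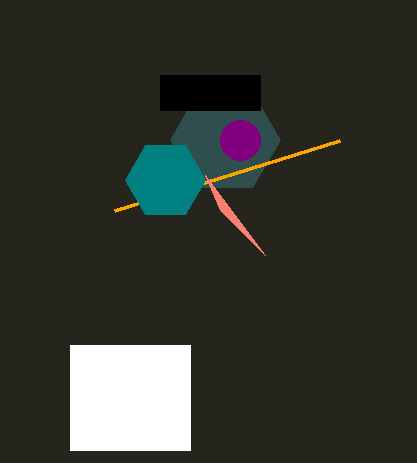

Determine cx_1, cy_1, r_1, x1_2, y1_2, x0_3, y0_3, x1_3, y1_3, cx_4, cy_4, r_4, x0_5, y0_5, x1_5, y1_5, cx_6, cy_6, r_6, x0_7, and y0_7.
cx_1 = 225, cy_1 = 140, r_1 = 55, x1_2 = 340, y1_2 = 140, x0_3 = 160, y0_3 = 75, x1_3 = 260, y1_3 = 110, cx_4 = 165, cy_4 = 180, r_4 = 40, x0_5 = 70, y0_5 = 345, x1_5 = 190, y1_5 = 450, cx_6 = 240, cy_6 = 140, r_6 = 20, x0_7 = 220, y0_7 = 210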